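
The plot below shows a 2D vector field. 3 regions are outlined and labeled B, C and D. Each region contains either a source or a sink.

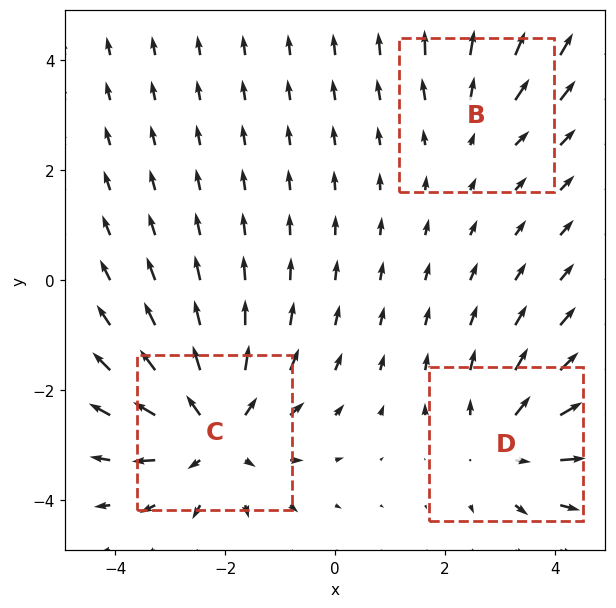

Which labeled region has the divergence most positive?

C

Divergence at each region's feature centre — B: about +2, C: about +4, D: about +3. Region C is most positive.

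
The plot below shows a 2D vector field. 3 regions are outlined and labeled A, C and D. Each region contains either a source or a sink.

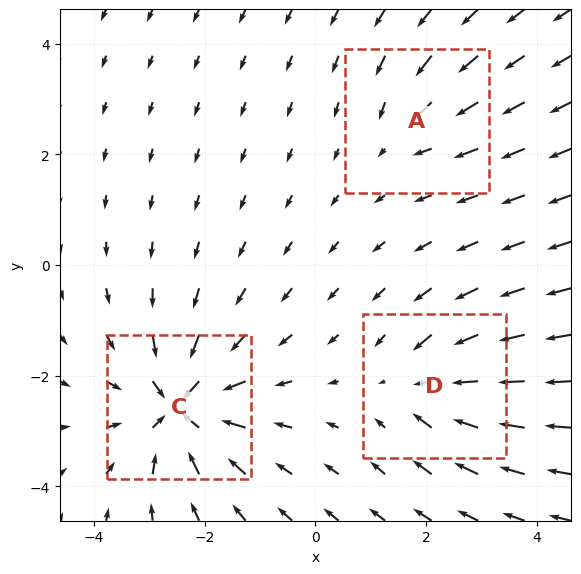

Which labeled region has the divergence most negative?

Divergence at each region's feature centre — A: about -2, C: about -6, D: about -3. Region C is most negative.

C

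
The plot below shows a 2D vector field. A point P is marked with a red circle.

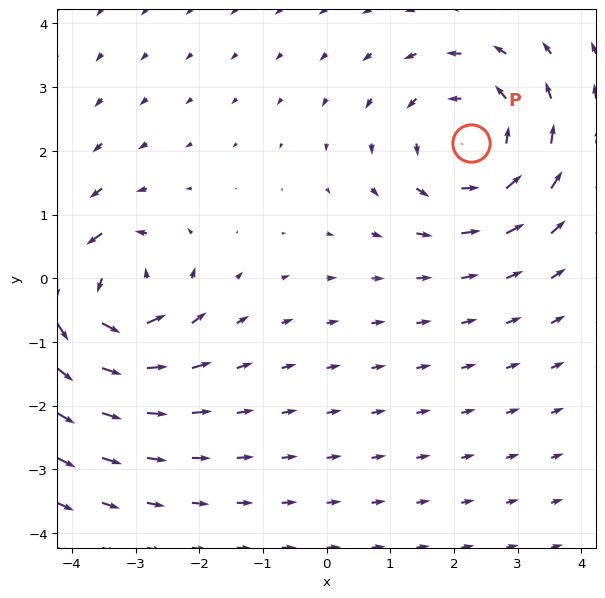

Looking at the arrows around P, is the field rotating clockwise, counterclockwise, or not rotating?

Near P at (2.3, 2.1) the arrows circulate counterclockwise. The curl (z-component) there is about +4; positive curl means counterclockwise rotation.

counterclockwise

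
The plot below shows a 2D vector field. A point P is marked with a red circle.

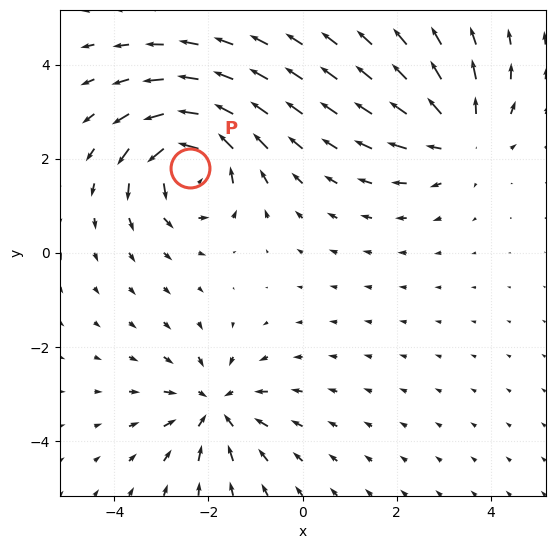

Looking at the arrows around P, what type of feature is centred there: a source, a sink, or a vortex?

At P (-2.4, 1.8) the arrows circulate counterclockwise. Divergence ≈0, curl about +6 — near-zero divergence with nonzero curl is a vortex.

vortex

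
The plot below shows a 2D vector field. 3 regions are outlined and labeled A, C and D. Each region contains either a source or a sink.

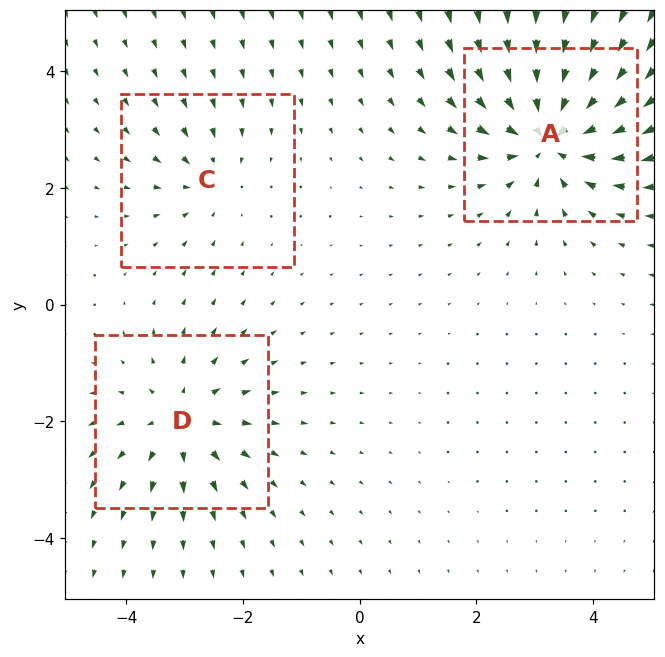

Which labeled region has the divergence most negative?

A

Divergence at each region's feature centre — A: about -6, C: about -2, D: about +4. Region A is most negative.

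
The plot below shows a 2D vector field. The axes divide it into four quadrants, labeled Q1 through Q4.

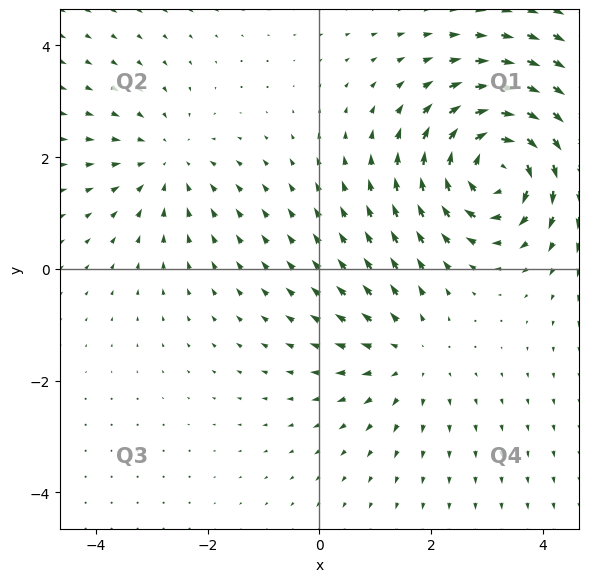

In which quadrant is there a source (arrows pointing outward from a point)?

The source sits at approximately (1.6, -1.5), which lies in quadrant Q4. The divergence there is about +2, positive as expected for a source.

Q4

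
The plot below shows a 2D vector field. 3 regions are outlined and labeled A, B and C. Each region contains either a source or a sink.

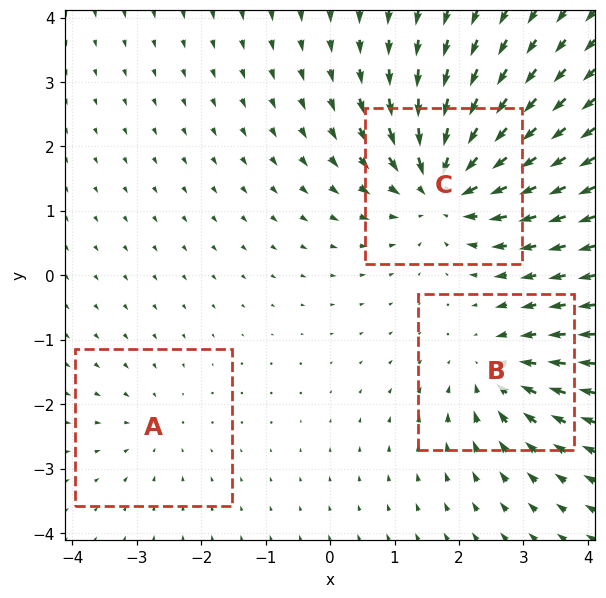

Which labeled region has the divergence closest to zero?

Divergence at each region's feature centre — A: about -2, B: about -4, C: about -6. Region A is closest to zero.

A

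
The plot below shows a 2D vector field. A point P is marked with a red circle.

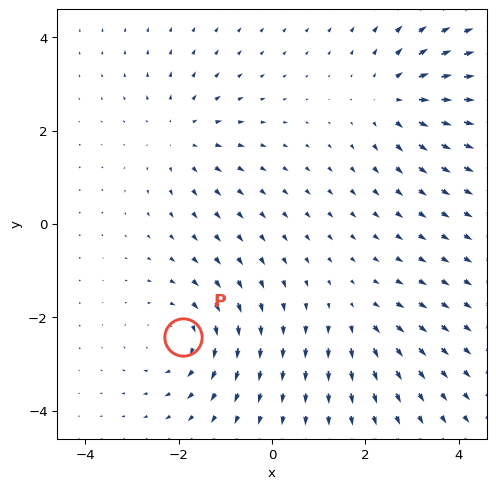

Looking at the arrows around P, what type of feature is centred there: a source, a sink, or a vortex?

At P (-1.9, -2.4) the arrows circulate clockwise. Divergence ≈0, curl about -4 — near-zero divergence with nonzero curl is a vortex.

vortex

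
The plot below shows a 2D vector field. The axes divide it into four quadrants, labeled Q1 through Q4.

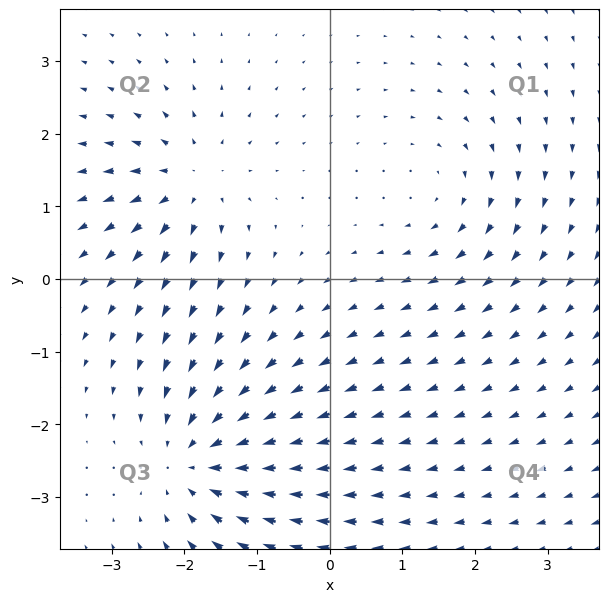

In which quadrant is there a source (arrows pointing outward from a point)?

Q2

The source sits at approximately (-1.9, 1.3), which lies in quadrant Q2. The divergence there is about +4, positive as expected for a source.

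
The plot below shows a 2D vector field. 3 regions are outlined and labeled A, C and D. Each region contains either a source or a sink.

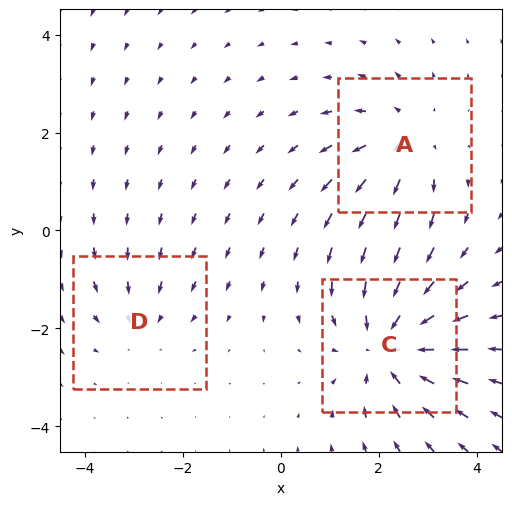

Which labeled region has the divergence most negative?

Divergence at each region's feature centre — A: about +3, C: about -4, D: about -2. Region C is most negative.

C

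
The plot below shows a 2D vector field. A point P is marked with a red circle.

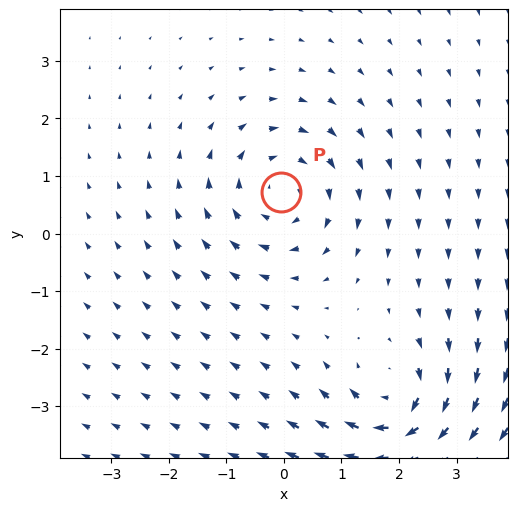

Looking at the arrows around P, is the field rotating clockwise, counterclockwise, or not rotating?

Near P at (-0.0, 0.7) the arrows circulate clockwise. The curl (z-component) there is about -4; negative curl means clockwise rotation.

clockwise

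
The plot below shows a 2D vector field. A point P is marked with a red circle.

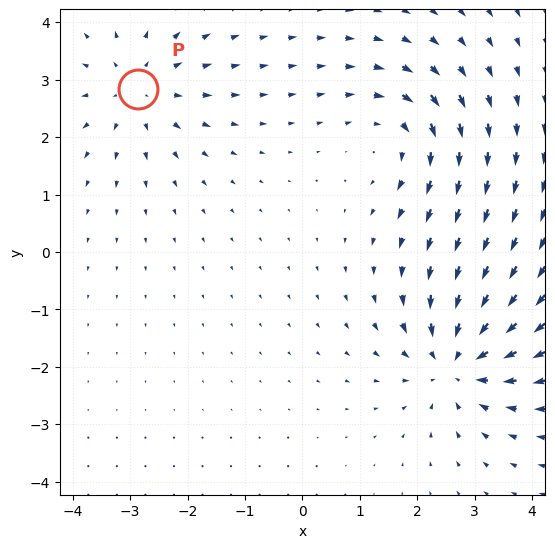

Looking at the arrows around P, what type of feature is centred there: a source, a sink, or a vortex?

At P (-2.9, 2.8) the arrows spread outward. Divergence about +3, curl ≈0 — positive divergence with near-zero curl is a source.

source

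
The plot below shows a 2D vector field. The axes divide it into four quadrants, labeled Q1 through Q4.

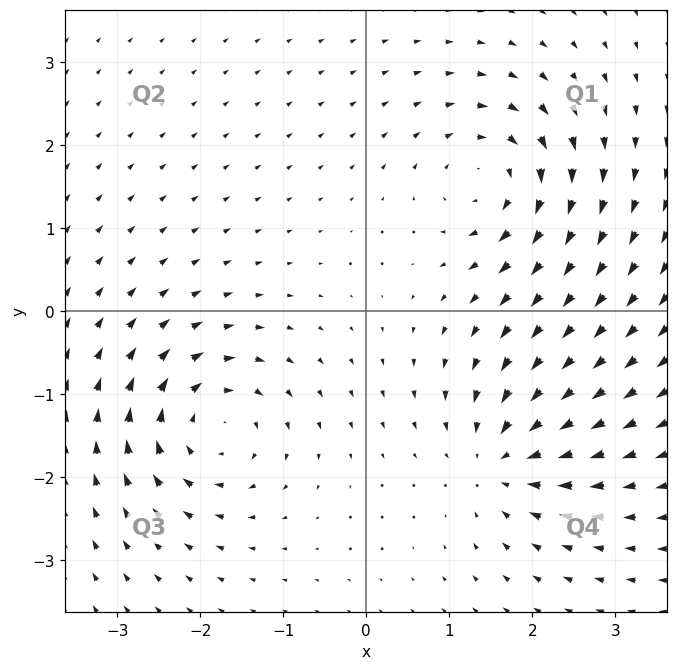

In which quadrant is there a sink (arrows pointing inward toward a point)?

The sink sits at approximately (1.6, -1.8), which lies in quadrant Q4. The divergence there is about -6, negative as expected for a sink.

Q4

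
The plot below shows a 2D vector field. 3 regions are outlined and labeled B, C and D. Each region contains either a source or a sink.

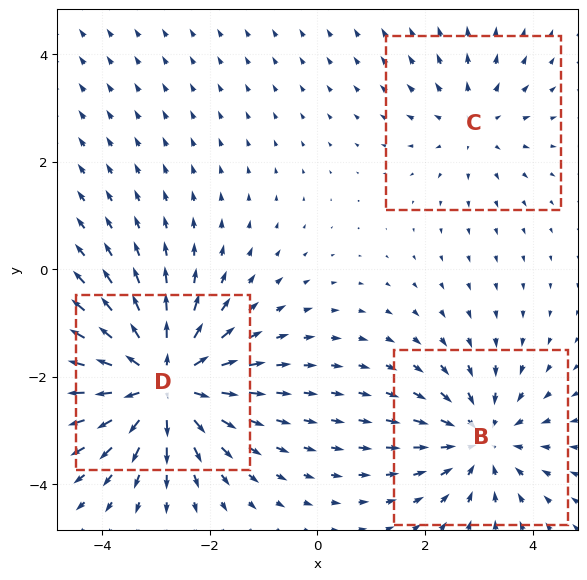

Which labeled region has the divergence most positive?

D

Divergence at each region's feature centre — B: about -3, C: about +2, D: about +5. Region D is most positive.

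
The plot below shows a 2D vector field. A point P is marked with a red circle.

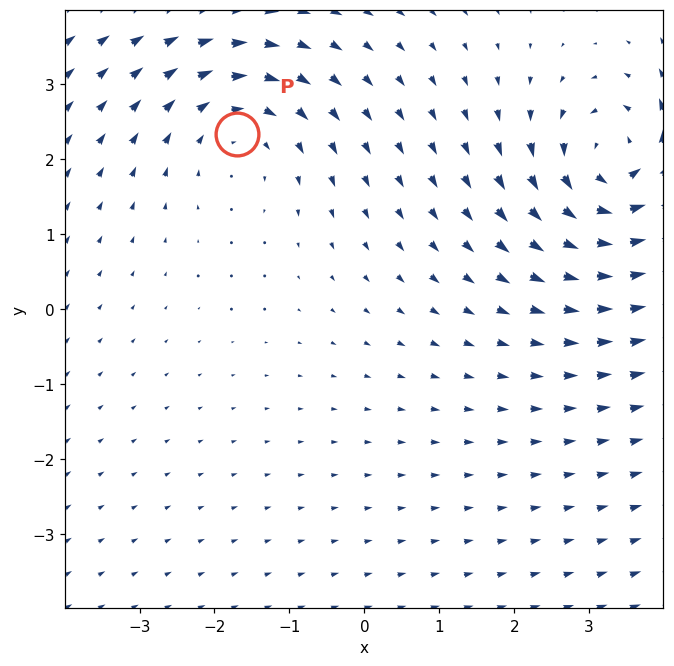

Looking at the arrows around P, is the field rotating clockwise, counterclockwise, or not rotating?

Near P at (-1.7, 2.3) the arrows circulate clockwise. The curl (z-component) there is about -2; negative curl means clockwise rotation.

clockwise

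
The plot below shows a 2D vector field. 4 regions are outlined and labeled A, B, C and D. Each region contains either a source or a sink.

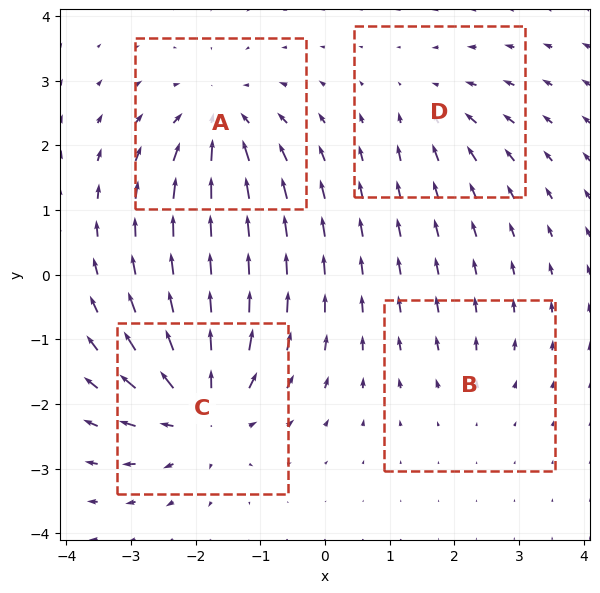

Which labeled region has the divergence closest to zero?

B

Divergence at each region's feature centre — A: about -5, B: about +2, C: about +7, D: about -3. Region B is closest to zero.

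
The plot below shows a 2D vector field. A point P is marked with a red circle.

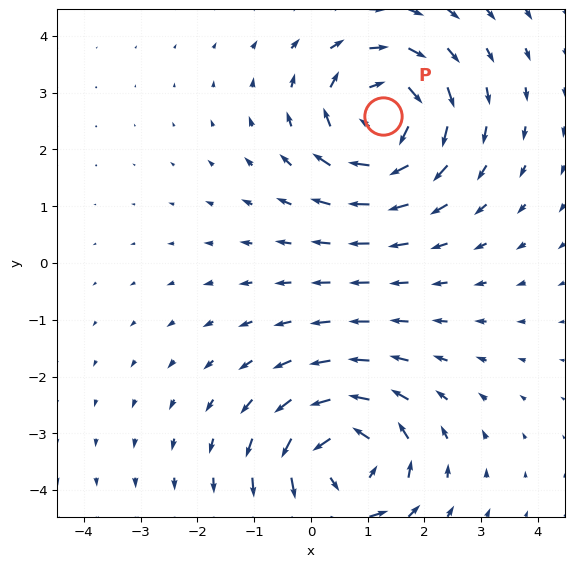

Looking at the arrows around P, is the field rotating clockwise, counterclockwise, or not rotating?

Near P at (1.3, 2.6) the arrows circulate clockwise. The curl (z-component) there is about -5; negative curl means clockwise rotation.

clockwise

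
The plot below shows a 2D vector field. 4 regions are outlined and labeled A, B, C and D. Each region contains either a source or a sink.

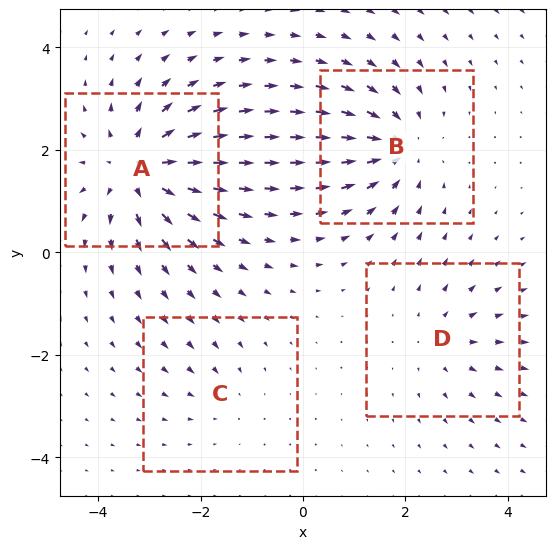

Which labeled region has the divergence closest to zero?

C

Divergence at each region's feature centre — A: about +7, B: about -5, C: about -2, D: about +3. Region C is closest to zero.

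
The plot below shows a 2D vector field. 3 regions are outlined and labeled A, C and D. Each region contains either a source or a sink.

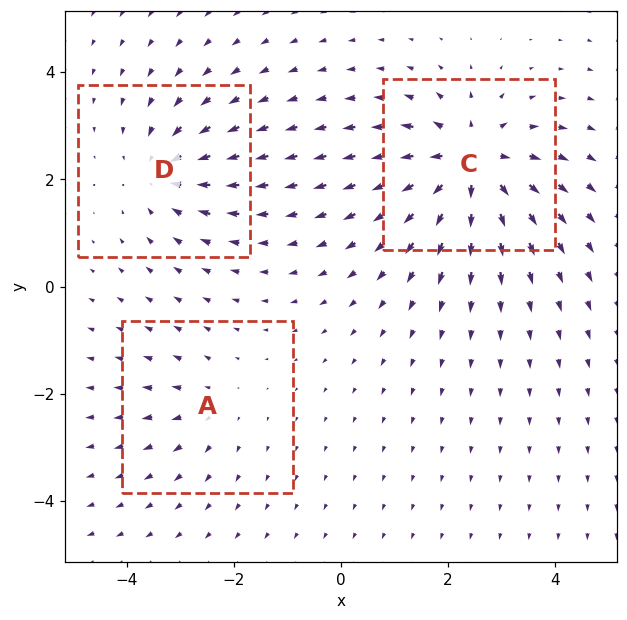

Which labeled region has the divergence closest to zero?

A

Divergence at each region's feature centre — A: about +2, C: about +5, D: about -3. Region A is closest to zero.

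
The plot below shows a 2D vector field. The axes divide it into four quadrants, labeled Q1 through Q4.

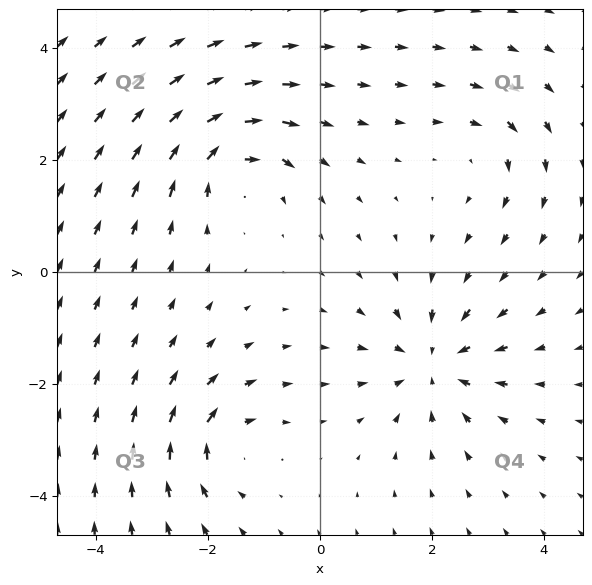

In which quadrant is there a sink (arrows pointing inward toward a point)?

Q4

The sink sits at approximately (2.0, -1.6), which lies in quadrant Q4. The divergence there is about -5, negative as expected for a sink.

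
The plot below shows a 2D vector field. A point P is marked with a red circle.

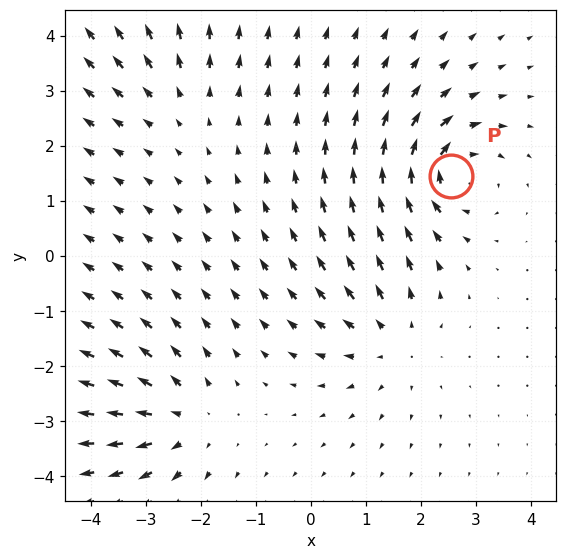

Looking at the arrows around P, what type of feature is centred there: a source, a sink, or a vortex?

At P (2.6, 1.5) the arrows circulate clockwise. Divergence ≈0, curl about -6 — near-zero divergence with nonzero curl is a vortex.

vortex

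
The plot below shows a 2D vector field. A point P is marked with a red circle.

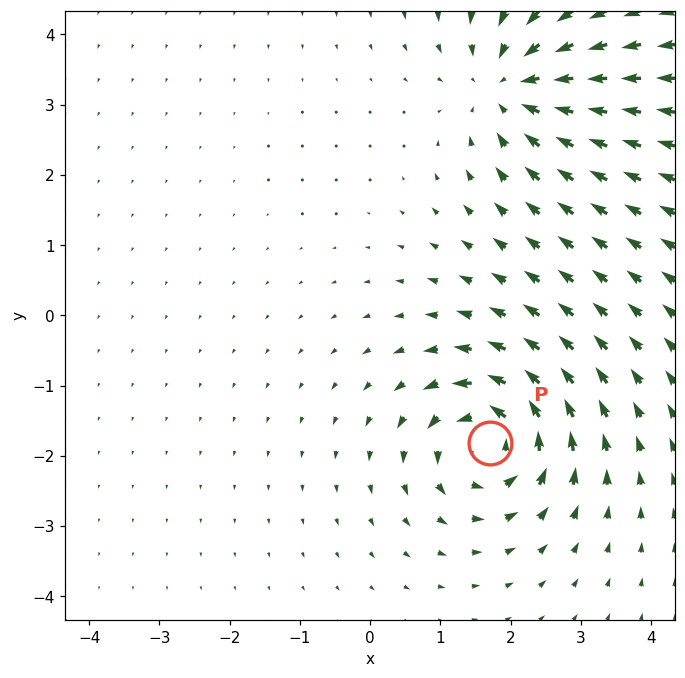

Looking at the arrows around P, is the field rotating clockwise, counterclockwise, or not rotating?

Near P at (1.7, -1.8) the arrows circulate counterclockwise. The curl (z-component) there is about +5; positive curl means counterclockwise rotation.

counterclockwise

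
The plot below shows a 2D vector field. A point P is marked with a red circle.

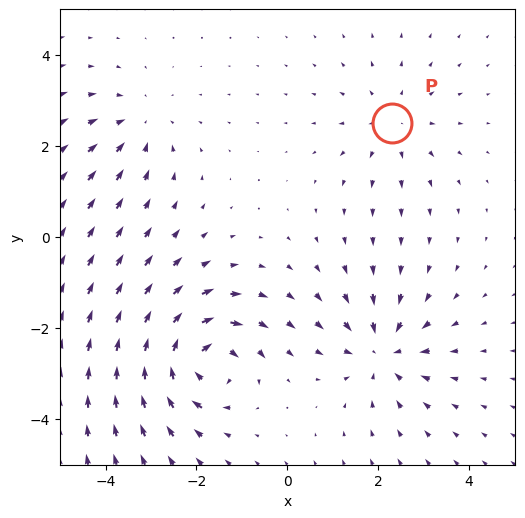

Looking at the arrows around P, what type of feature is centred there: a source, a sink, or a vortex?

At P (2.3, 2.5) the arrows spread outward. Divergence about +3, curl ≈0 — positive divergence with near-zero curl is a source.

source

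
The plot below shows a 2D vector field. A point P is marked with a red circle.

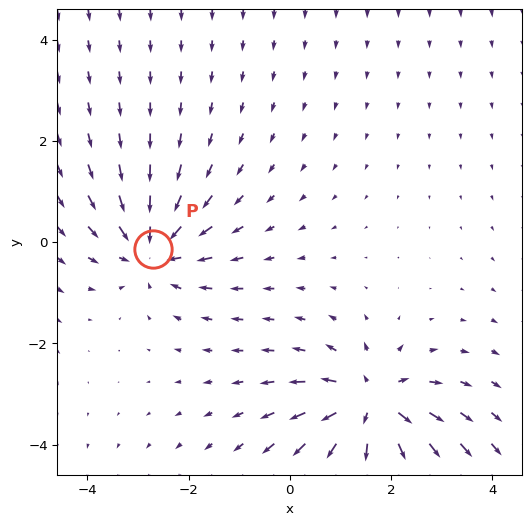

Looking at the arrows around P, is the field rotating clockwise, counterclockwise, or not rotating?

Near P at (-2.7, -0.1) the arrows show no circulation. The curl there is ≈0.

not rotating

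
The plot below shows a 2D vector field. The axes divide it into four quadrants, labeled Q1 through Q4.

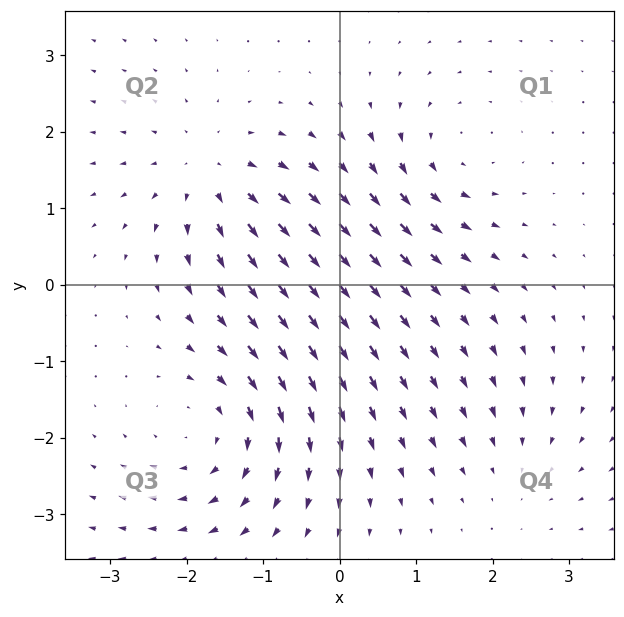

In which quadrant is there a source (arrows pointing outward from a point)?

The source sits at approximately (-1.7, 1.4), which lies in quadrant Q2. The divergence there is about +4, positive as expected for a source.

Q2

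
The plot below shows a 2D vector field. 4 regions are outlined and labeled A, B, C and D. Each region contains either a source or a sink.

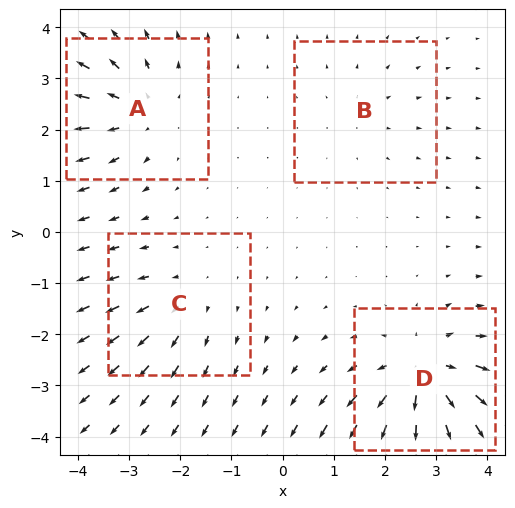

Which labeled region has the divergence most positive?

D

Divergence at each region's feature centre — A: about +4, B: about +2, C: about +3, D: about +7. Region D is most positive.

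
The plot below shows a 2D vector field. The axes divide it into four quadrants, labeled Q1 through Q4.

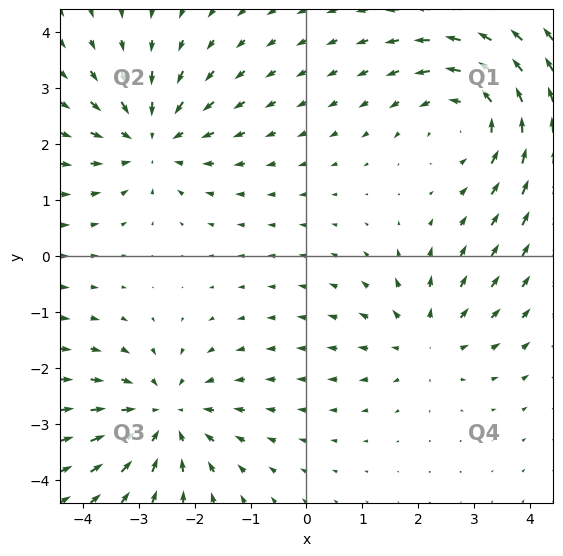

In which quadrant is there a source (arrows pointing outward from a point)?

The source sits at approximately (2.1, -1.5), which lies in quadrant Q4. The divergence there is about +3, positive as expected for a source.

Q4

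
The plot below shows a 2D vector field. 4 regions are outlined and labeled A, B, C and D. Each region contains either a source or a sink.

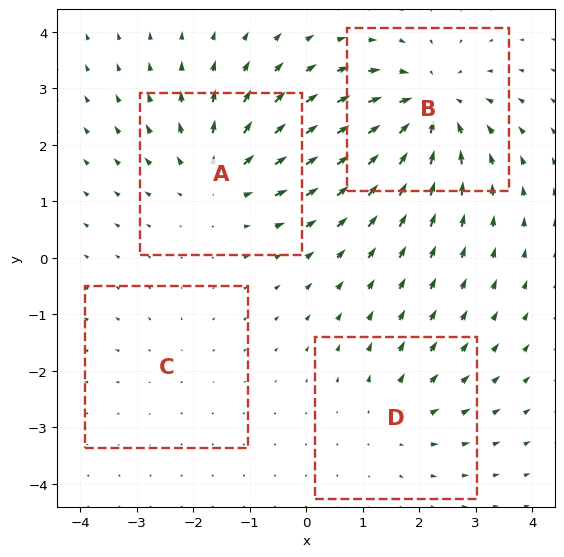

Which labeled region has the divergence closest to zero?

Divergence at each region's feature centre — A: about +5, B: about -6, C: about +2, D: about +3. Region C is closest to zero.

C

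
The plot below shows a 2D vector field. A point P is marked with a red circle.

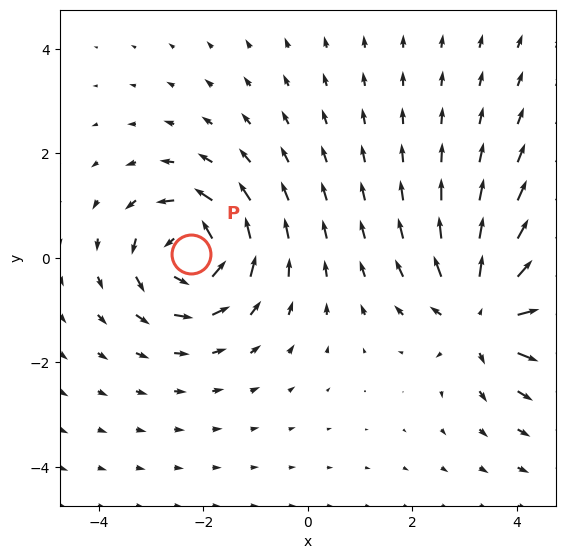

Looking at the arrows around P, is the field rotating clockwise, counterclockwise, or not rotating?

counterclockwise

Near P at (-2.2, 0.1) the arrows circulate counterclockwise. The curl (z-component) there is about +4; positive curl means counterclockwise rotation.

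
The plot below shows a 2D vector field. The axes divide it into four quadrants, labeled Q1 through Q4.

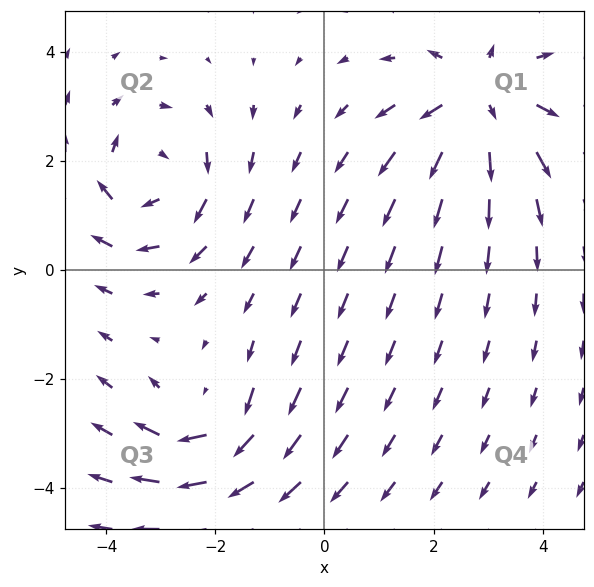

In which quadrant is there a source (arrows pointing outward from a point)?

Q1

The source sits at approximately (2.9, 3.1), which lies in quadrant Q1. The divergence there is about +5, positive as expected for a source.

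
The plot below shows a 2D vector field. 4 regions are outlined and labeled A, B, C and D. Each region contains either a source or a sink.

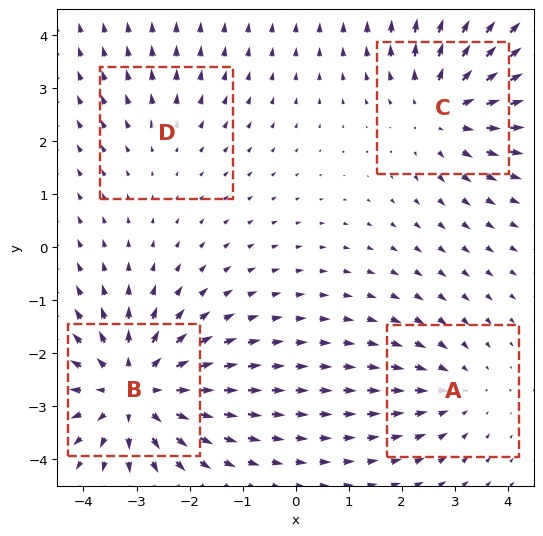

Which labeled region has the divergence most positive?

Divergence at each region's feature centre — A: about -3, B: about +6, C: about +4, D: about +2. Region B is most positive.

B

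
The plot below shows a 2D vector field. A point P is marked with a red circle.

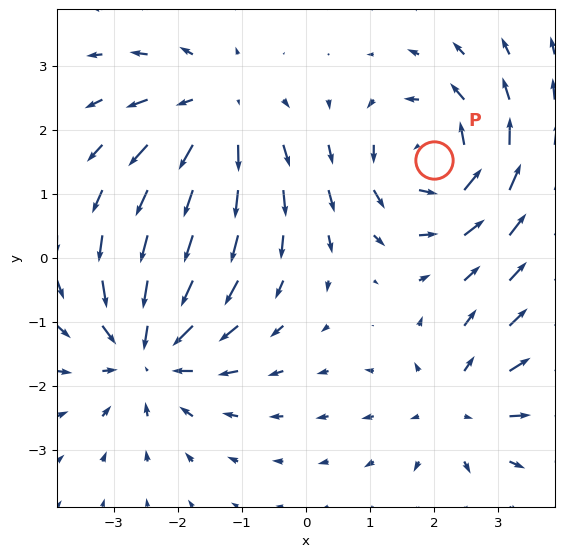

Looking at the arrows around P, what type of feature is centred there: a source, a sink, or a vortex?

At P (2.0, 1.5) the arrows circulate counterclockwise. Divergence ≈0, curl about +4 — near-zero divergence with nonzero curl is a vortex.

vortex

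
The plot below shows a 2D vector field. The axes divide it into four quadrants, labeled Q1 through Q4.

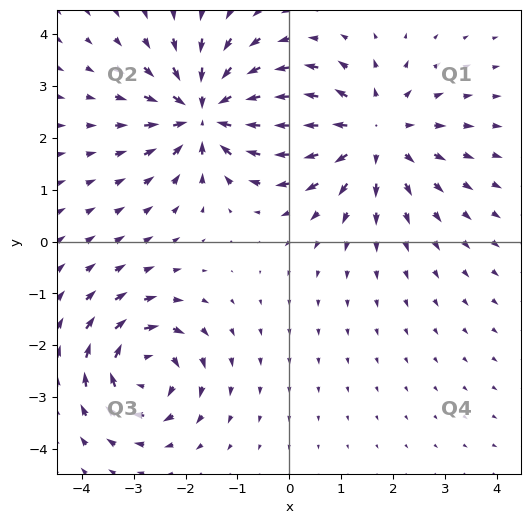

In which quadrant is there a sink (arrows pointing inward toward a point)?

The sink sits at approximately (-1.6, 2.5), which lies in quadrant Q2. The divergence there is about -6, negative as expected for a sink.

Q2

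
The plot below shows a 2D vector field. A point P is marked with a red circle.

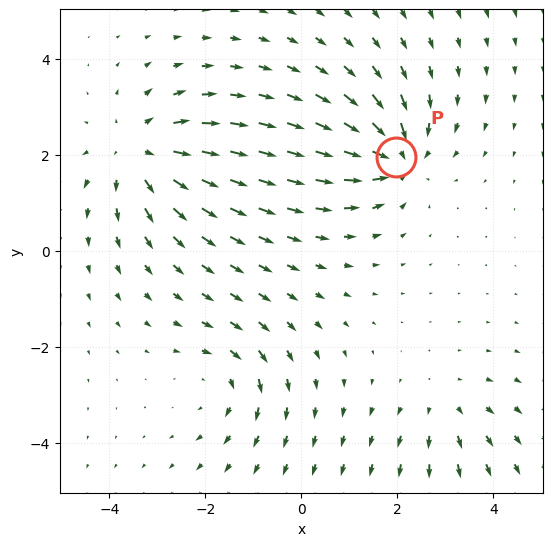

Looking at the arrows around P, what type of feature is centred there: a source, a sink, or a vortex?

sink

At P (2.0, 2.0) the arrows converge inward. Divergence about -6, curl ≈0 — negative divergence with near-zero curl is a sink.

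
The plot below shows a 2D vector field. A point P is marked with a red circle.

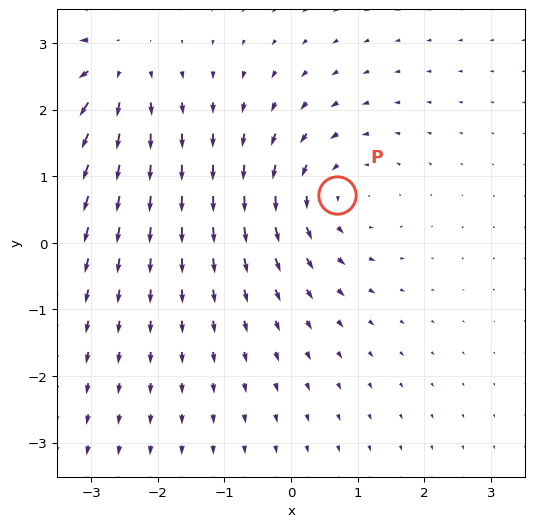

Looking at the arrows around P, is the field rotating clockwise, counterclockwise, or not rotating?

Near P at (0.7, 0.7) the arrows circulate counterclockwise. The curl (z-component) there is about +3; positive curl means counterclockwise rotation.

counterclockwise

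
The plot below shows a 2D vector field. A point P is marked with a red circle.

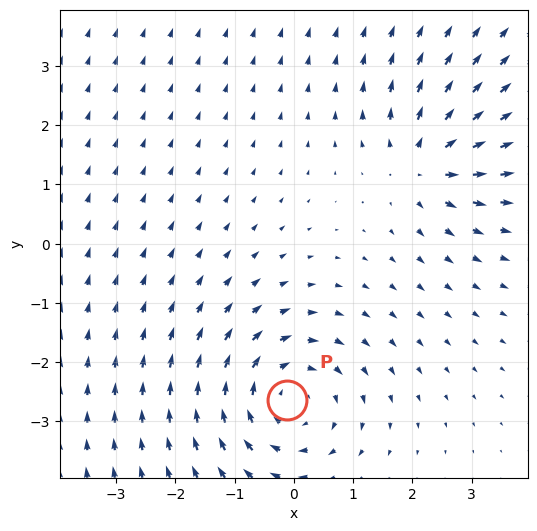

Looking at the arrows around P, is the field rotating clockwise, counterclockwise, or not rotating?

clockwise

Near P at (-0.1, -2.6) the arrows circulate clockwise. The curl (z-component) there is about -4; negative curl means clockwise rotation.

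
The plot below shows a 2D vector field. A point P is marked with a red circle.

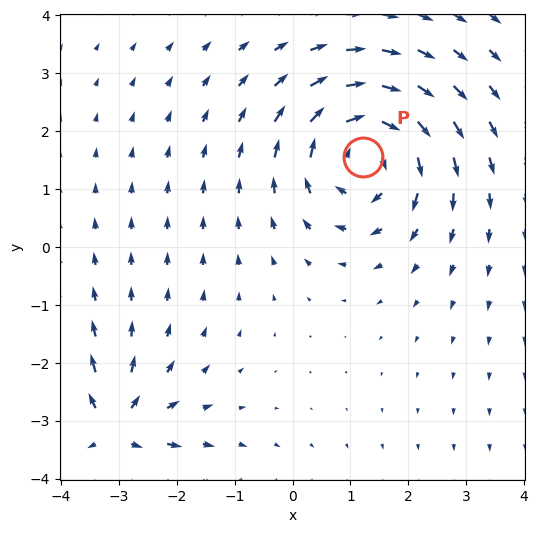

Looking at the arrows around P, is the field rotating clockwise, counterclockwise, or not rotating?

Near P at (1.2, 1.6) the arrows circulate clockwise. The curl (z-component) there is about -5; negative curl means clockwise rotation.

clockwise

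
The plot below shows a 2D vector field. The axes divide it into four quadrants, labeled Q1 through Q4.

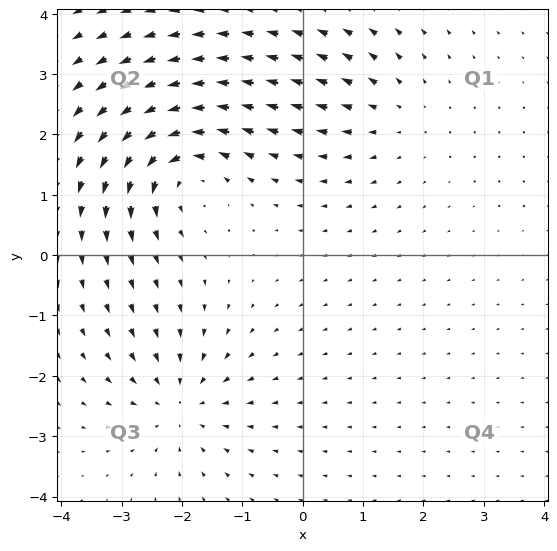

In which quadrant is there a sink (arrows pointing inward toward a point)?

Q3

The sink sits at approximately (-2.0, -2.4), which lies in quadrant Q3. The divergence there is about -4, negative as expected for a sink.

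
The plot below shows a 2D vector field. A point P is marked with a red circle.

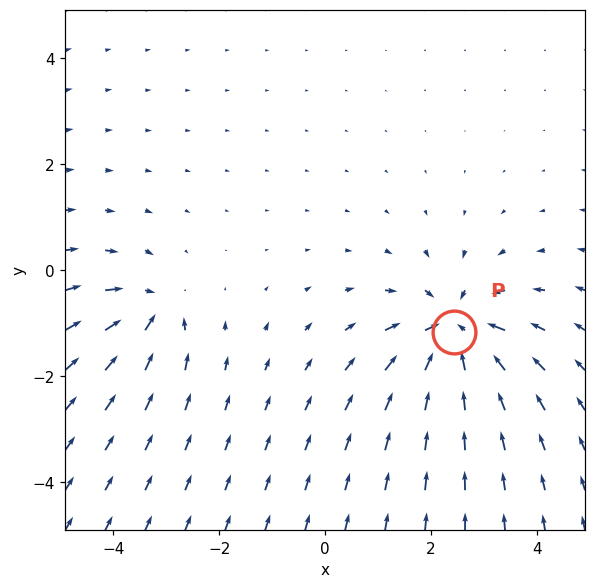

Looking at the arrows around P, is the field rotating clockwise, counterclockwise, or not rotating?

not rotating

Near P at (2.4, -1.2) the arrows show no circulation. The curl there is ≈0.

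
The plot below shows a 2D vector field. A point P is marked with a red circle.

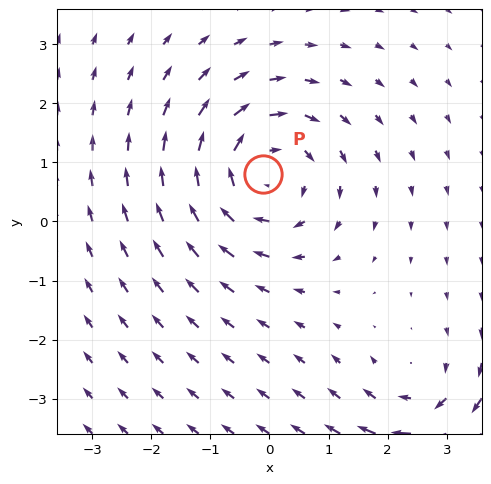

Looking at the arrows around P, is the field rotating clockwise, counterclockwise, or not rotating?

Near P at (-0.1, 0.8) the arrows circulate clockwise. The curl (z-component) there is about -4; negative curl means clockwise rotation.

clockwise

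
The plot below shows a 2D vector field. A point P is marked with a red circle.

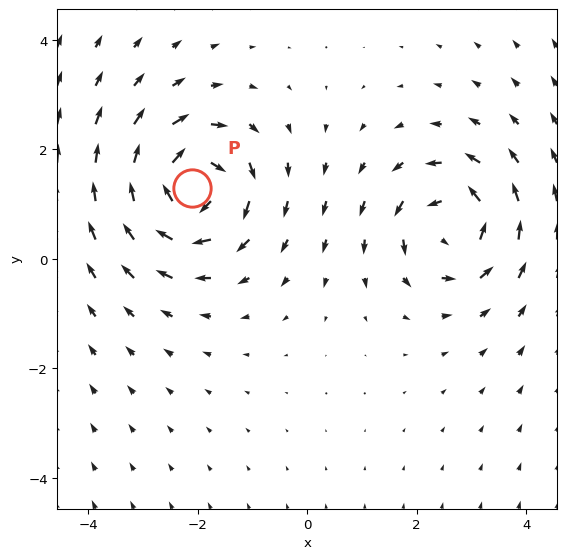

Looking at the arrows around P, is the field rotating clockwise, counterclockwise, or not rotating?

clockwise

Near P at (-2.1, 1.3) the arrows circulate clockwise. The curl (z-component) there is about -6; negative curl means clockwise rotation.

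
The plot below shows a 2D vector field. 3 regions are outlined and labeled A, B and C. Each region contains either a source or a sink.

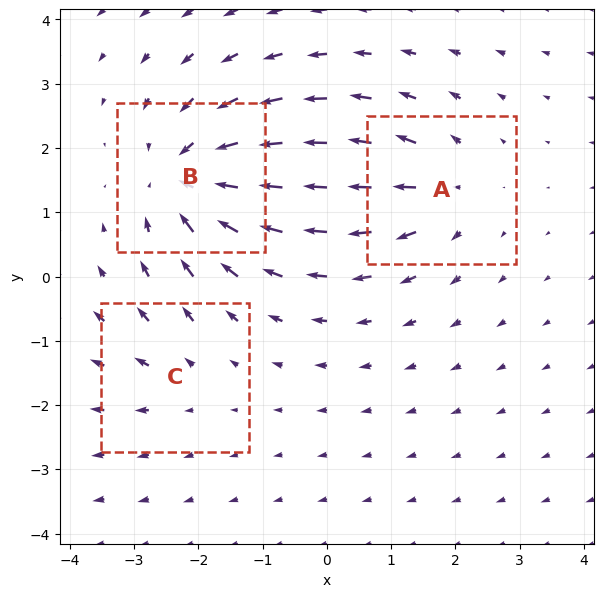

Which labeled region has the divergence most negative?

Divergence at each region's feature centre — A: about +3, B: about -5, C: about +2. Region B is most negative.

B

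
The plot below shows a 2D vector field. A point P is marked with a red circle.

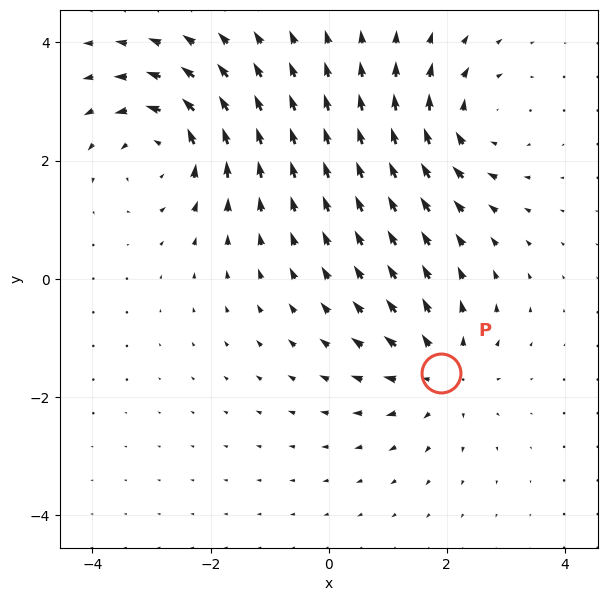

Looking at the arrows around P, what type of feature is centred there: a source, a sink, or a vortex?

At P (1.9, -1.6) the arrows spread outward. Divergence about +4, curl ≈0 — positive divergence with near-zero curl is a source.

source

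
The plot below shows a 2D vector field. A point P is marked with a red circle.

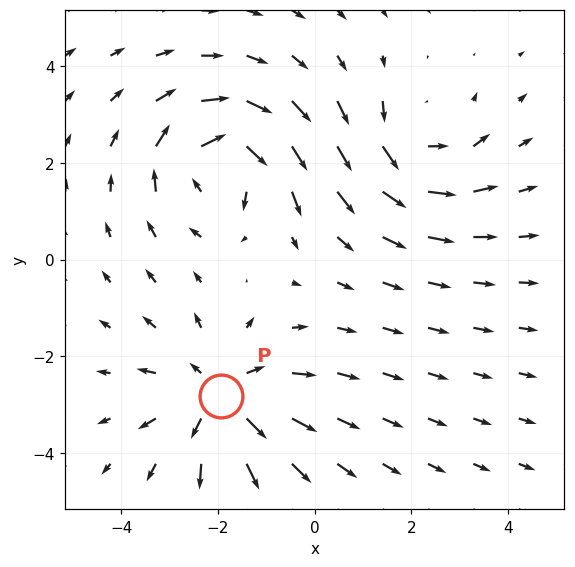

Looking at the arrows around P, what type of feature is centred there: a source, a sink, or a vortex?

At P (-1.9, -2.8) the arrows spread outward. Divergence about +4, curl ≈0 — positive divergence with near-zero curl is a source.

source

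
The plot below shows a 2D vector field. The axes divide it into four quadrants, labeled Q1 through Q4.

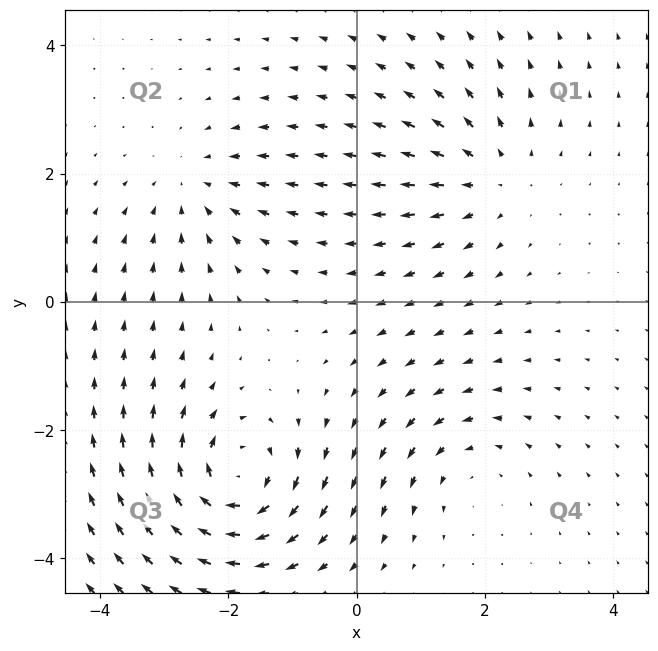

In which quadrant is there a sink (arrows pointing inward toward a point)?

Q2

The sink sits at approximately (-2.5, 1.8), which lies in quadrant Q2. The divergence there is about -3, negative as expected for a sink.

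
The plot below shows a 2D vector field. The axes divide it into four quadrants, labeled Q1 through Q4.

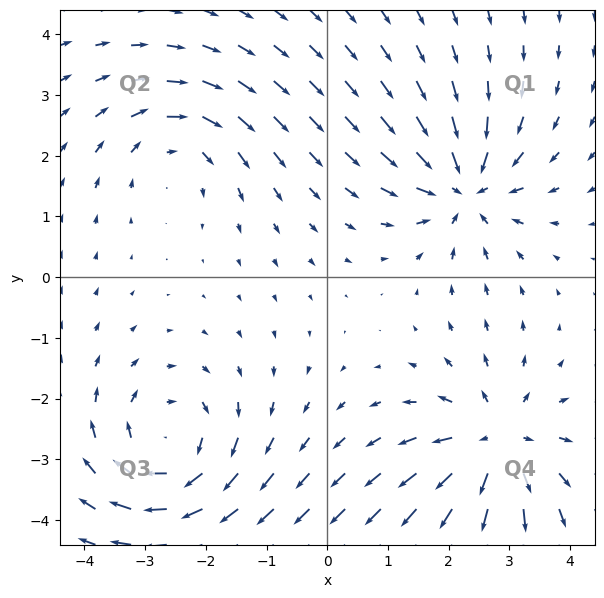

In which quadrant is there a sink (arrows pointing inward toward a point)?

Q1

The sink sits at approximately (2.3, 1.5), which lies in quadrant Q1. The divergence there is about -5, negative as expected for a sink.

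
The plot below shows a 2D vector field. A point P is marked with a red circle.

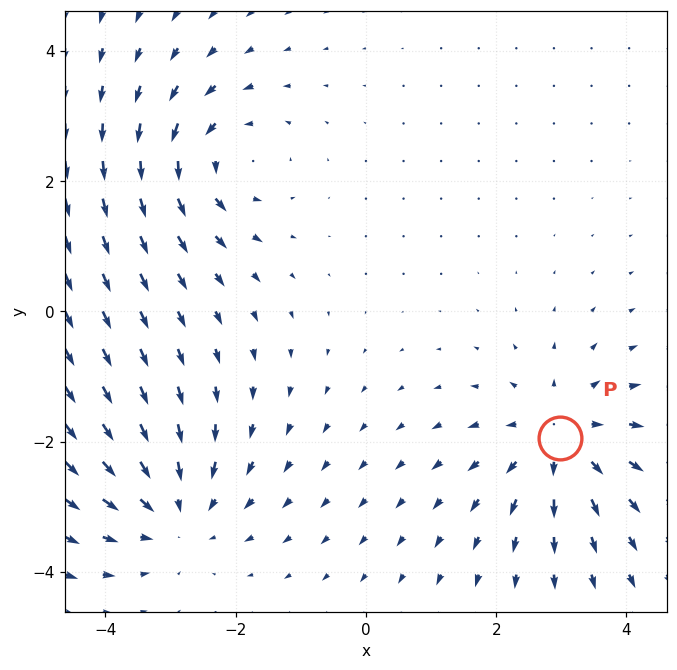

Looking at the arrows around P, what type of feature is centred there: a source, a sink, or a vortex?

At P (3.0, -1.9) the arrows spread outward. Divergence about +4, curl ≈0 — positive divergence with near-zero curl is a source.

source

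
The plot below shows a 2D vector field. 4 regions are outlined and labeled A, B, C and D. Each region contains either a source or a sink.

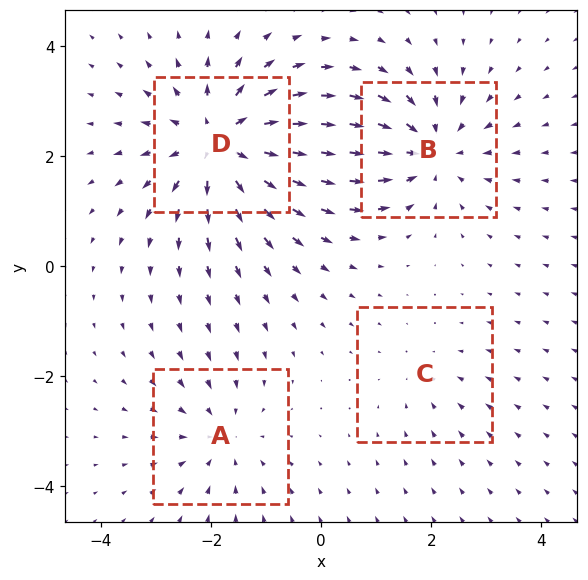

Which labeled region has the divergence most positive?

D

Divergence at each region's feature centre — A: about -3, B: about -5, C: about -2, D: about +6. Region D is most positive.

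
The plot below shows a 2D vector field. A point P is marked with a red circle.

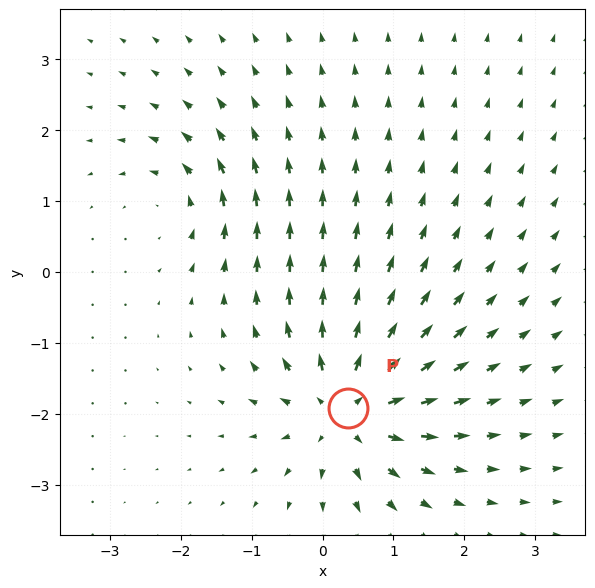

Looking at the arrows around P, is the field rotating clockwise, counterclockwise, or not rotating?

Near P at (0.4, -1.9) the arrows show no circulation. The curl there is ≈0.

not rotating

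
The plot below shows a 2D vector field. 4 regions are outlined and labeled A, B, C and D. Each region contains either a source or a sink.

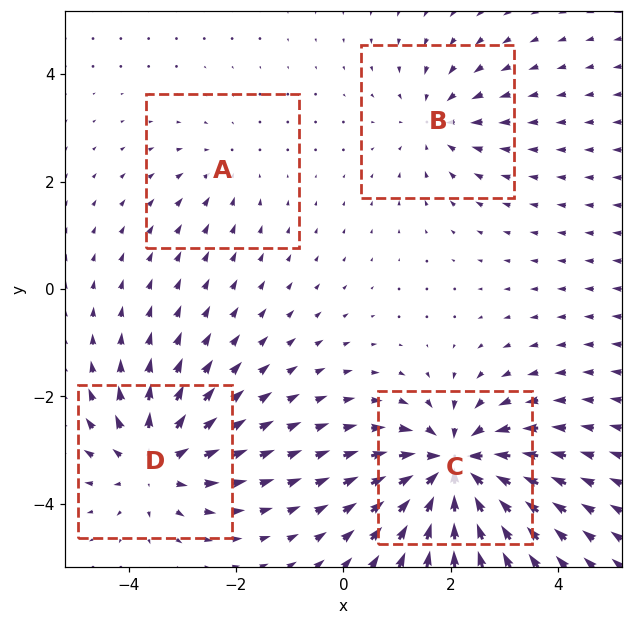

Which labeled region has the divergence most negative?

Divergence at each region's feature centre — A: about -2, B: about -3, C: about -7, D: about +5. Region C is most negative.

C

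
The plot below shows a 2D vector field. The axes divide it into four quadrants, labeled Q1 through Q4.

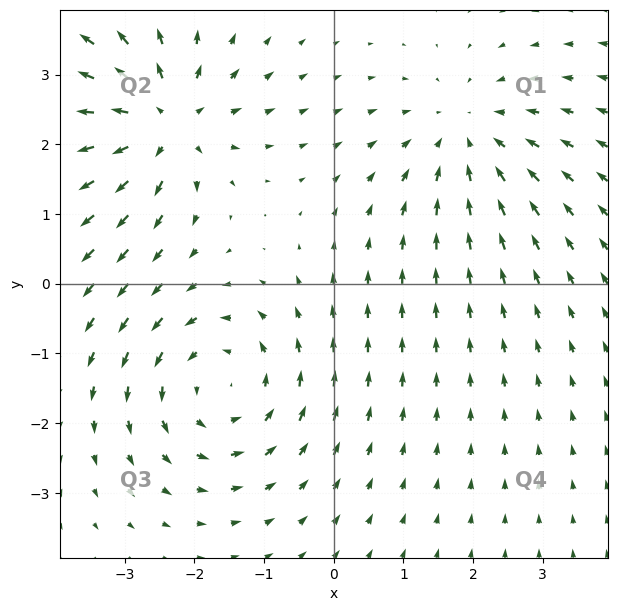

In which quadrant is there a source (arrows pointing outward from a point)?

The source sits at approximately (-2.4, 2.3), which lies in quadrant Q2. The divergence there is about +5, positive as expected for a source.

Q2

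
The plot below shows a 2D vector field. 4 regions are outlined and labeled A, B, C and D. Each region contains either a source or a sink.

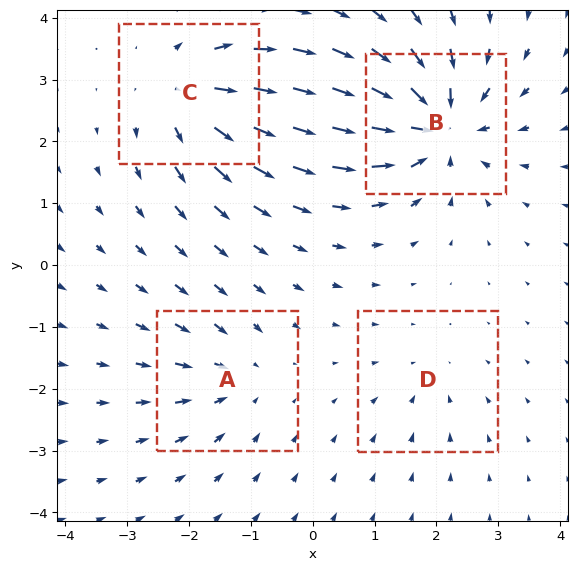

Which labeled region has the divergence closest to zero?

Divergence at each region's feature centre — A: about -4, B: about -8, C: about +6, D: about -2. Region D is closest to zero.

D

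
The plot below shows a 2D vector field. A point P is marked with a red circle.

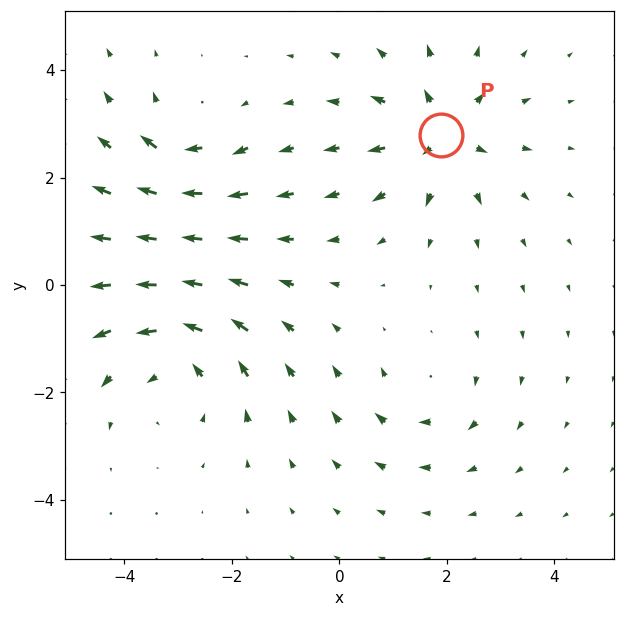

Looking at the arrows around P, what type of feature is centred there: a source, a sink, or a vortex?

At P (1.9, 2.8) the arrows spread outward. Divergence about +5, curl ≈0 — positive divergence with near-zero curl is a source.

source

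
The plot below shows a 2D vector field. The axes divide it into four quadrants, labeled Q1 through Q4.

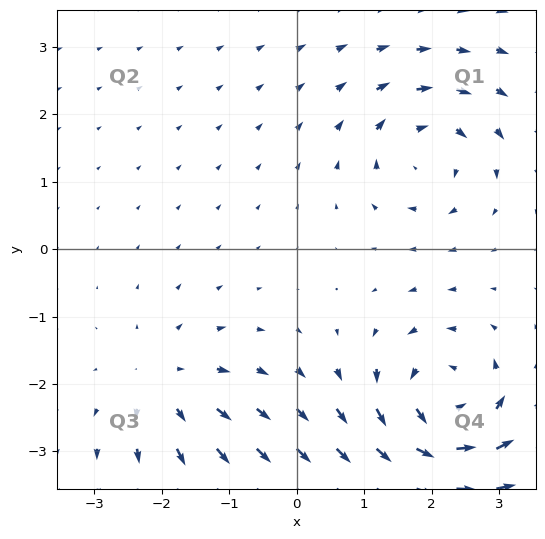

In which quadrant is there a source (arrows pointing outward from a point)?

The source sits at approximately (-1.9, -2.0), which lies in quadrant Q3. The divergence there is about +3, positive as expected for a source.

Q3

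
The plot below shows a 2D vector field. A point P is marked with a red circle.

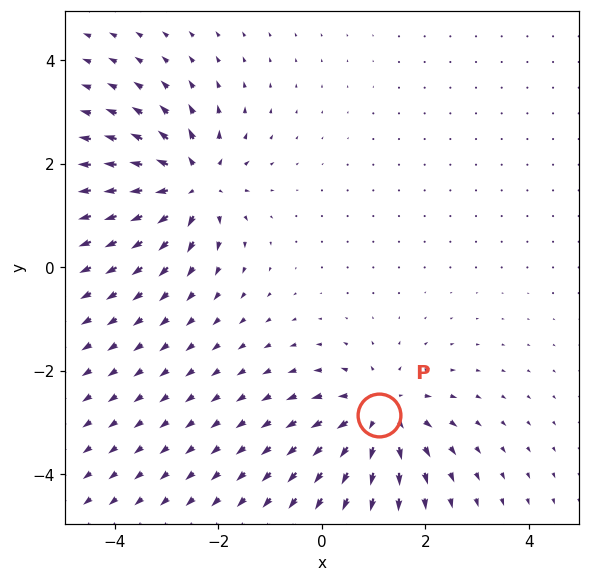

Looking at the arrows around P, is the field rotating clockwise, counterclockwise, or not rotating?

Near P at (1.1, -2.8) the arrows show no circulation. The curl there is ≈0.

not rotating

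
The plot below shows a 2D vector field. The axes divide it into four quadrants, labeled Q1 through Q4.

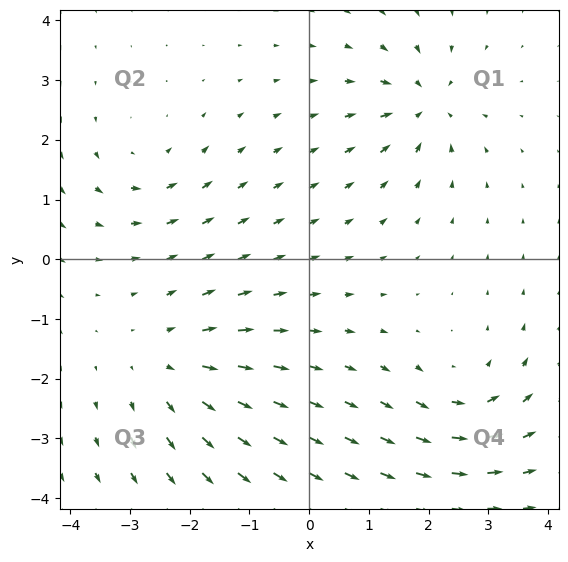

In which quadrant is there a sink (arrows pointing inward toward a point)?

The sink sits at approximately (1.9, 2.6), which lies in quadrant Q1. The divergence there is about -5, negative as expected for a sink.

Q1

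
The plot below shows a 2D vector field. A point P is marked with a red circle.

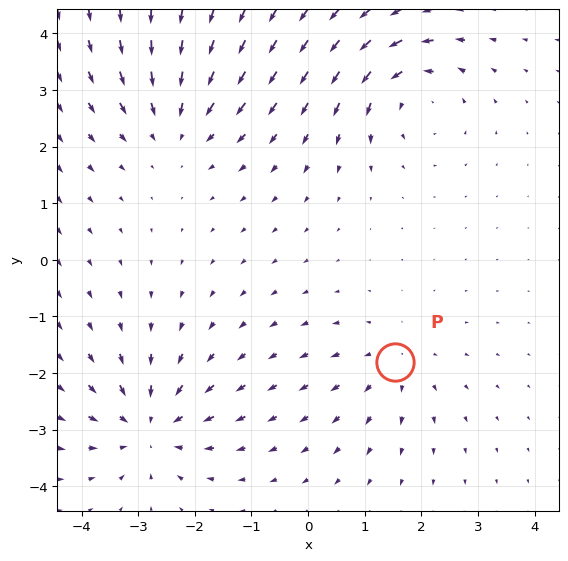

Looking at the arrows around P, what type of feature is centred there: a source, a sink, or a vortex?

At P (1.5, -1.8) the arrows spread outward. Divergence about +3, curl ≈0 — positive divergence with near-zero curl is a source.

source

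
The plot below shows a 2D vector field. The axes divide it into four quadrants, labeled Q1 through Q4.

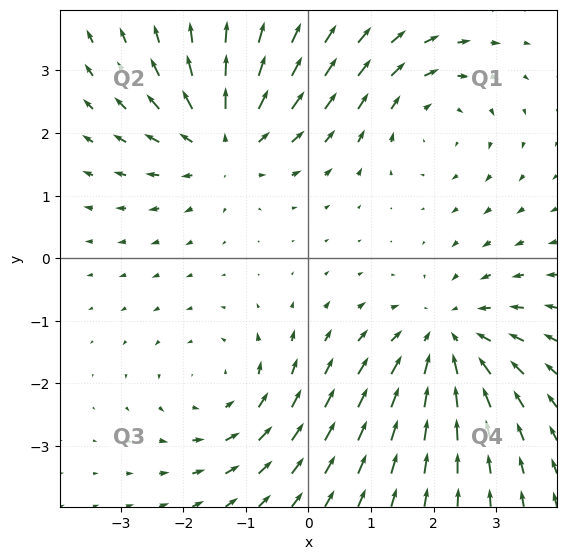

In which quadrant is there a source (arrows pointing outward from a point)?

The source sits at approximately (-1.3, 1.9), which lies in quadrant Q2. The divergence there is about +4, positive as expected for a source.

Q2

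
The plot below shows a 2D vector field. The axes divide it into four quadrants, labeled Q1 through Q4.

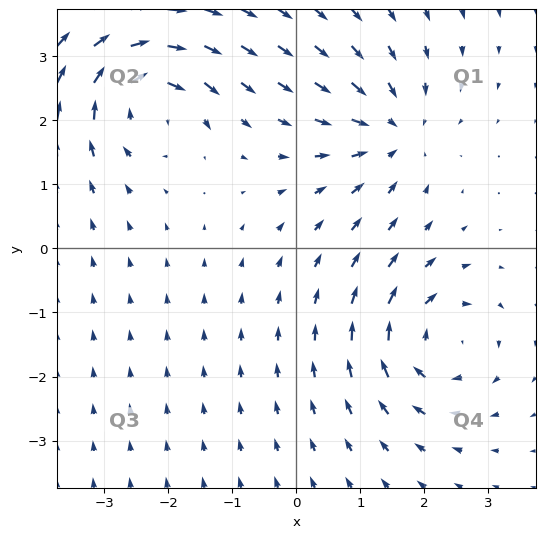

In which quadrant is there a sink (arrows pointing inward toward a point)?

Q1

The sink sits at approximately (1.5, 1.8), which lies in quadrant Q1. The divergence there is about -4, negative as expected for a sink.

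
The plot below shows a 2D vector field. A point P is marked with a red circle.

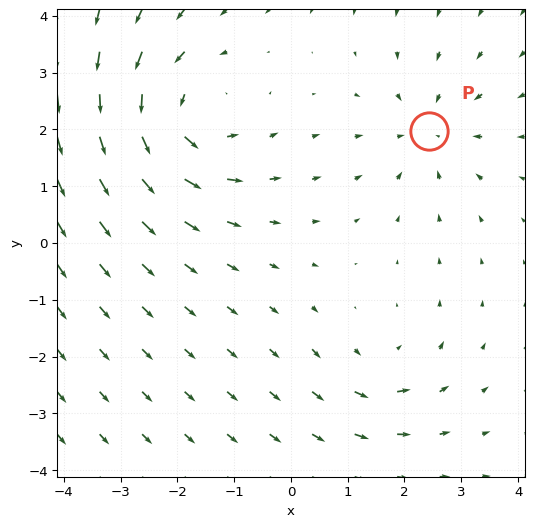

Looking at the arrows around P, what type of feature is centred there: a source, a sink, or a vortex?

At P (2.4, 2.0) the arrows converge inward. Divergence about -3, curl ≈0 — negative divergence with near-zero curl is a sink.

sink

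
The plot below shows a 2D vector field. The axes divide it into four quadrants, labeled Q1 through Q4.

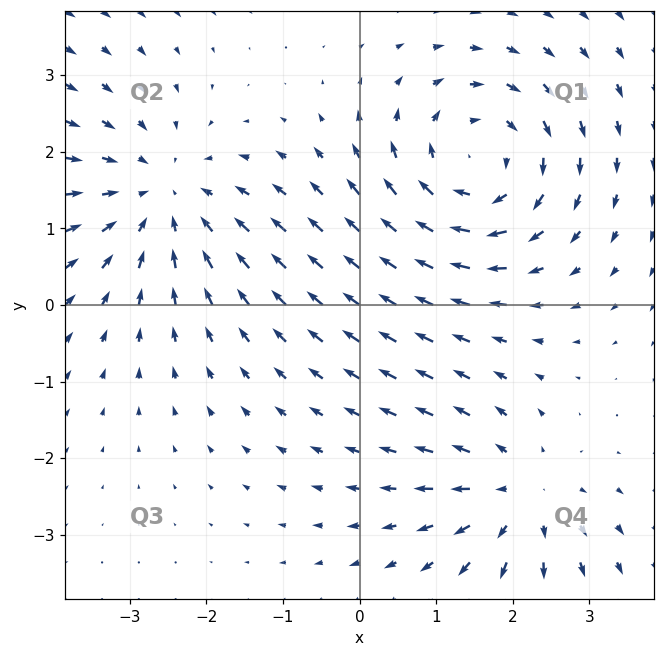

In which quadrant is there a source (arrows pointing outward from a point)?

The source sits at approximately (2.1, -2.5), which lies in quadrant Q4. The divergence there is about +4, positive as expected for a source.

Q4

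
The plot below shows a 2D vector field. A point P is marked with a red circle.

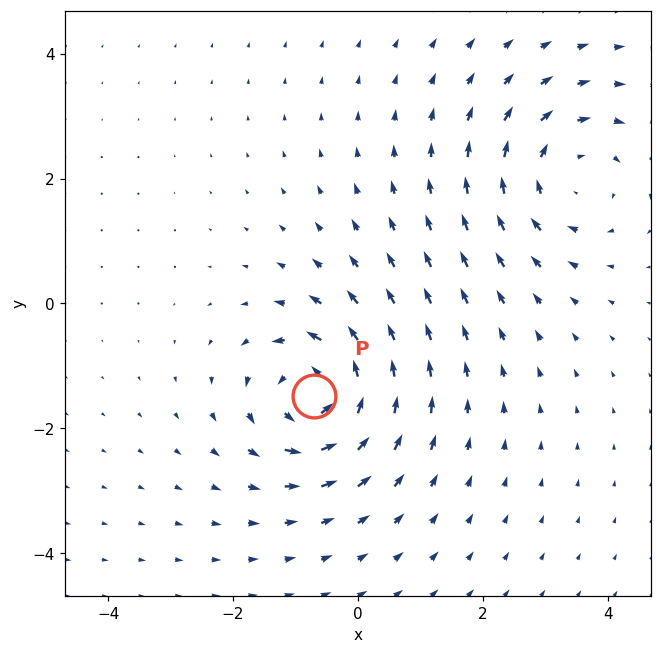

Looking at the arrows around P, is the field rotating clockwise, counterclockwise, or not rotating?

counterclockwise

Near P at (-0.7, -1.5) the arrows circulate counterclockwise. The curl (z-component) there is about +5; positive curl means counterclockwise rotation.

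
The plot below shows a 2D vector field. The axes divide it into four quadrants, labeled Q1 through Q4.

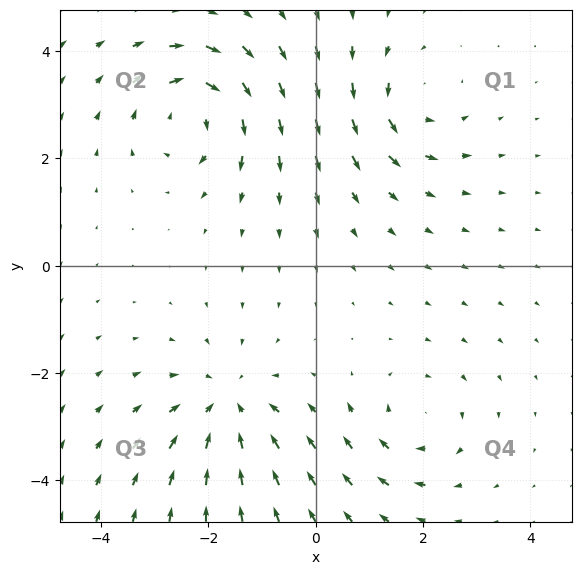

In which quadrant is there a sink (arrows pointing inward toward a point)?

Q3

The sink sits at approximately (-1.6, -2.6), which lies in quadrant Q3. The divergence there is about -4, negative as expected for a sink.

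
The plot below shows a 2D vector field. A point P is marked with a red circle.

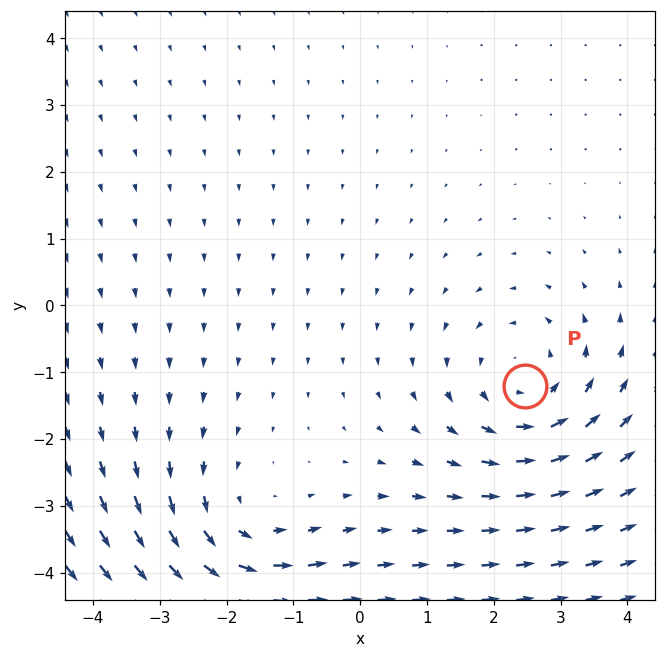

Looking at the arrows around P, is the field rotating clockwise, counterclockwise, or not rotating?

counterclockwise

Near P at (2.5, -1.2) the arrows circulate counterclockwise. The curl (z-component) there is about +3; positive curl means counterclockwise rotation.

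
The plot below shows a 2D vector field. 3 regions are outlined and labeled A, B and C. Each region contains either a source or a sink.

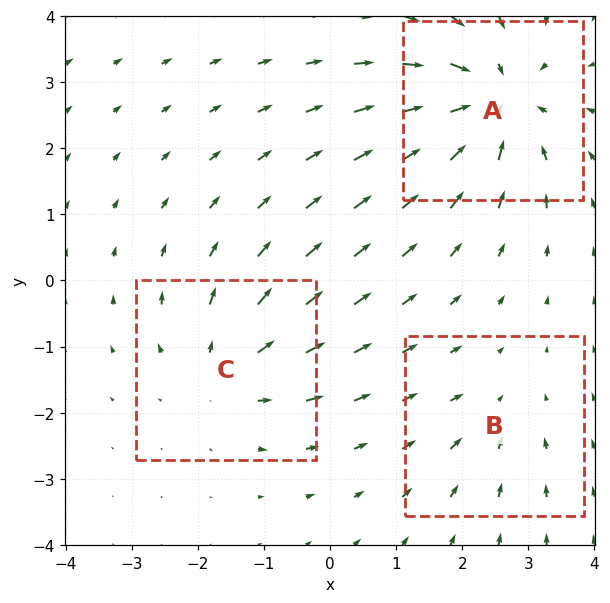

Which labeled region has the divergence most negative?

A

Divergence at each region's feature centre — A: about -5, B: about -2, C: about +3. Region A is most negative.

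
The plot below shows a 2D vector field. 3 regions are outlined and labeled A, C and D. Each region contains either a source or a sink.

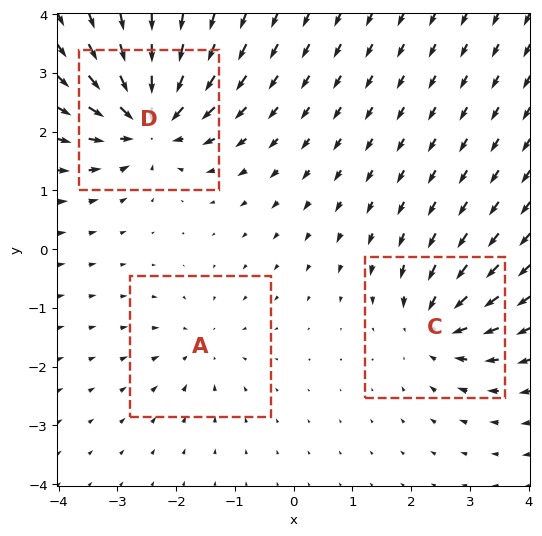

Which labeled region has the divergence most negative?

Divergence at each region's feature centre — A: about -3, C: about -4, D: about -6. Region D is most negative.

D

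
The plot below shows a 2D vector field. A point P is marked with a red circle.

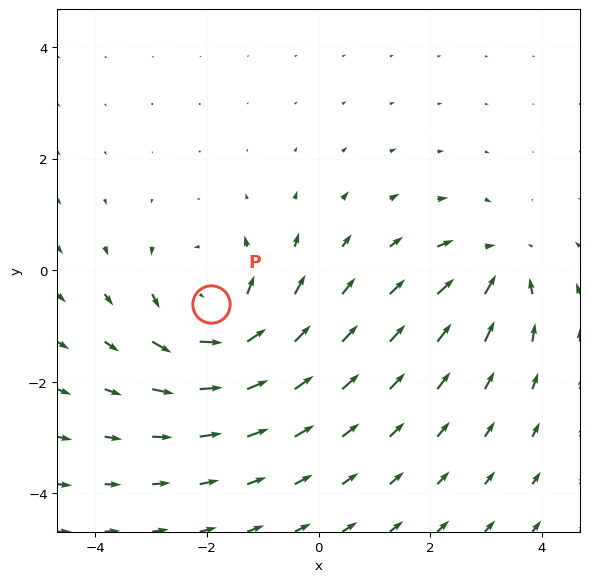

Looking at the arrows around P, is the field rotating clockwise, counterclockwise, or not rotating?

counterclockwise

Near P at (-1.9, -0.6) the arrows circulate counterclockwise. The curl (z-component) there is about +4; positive curl means counterclockwise rotation.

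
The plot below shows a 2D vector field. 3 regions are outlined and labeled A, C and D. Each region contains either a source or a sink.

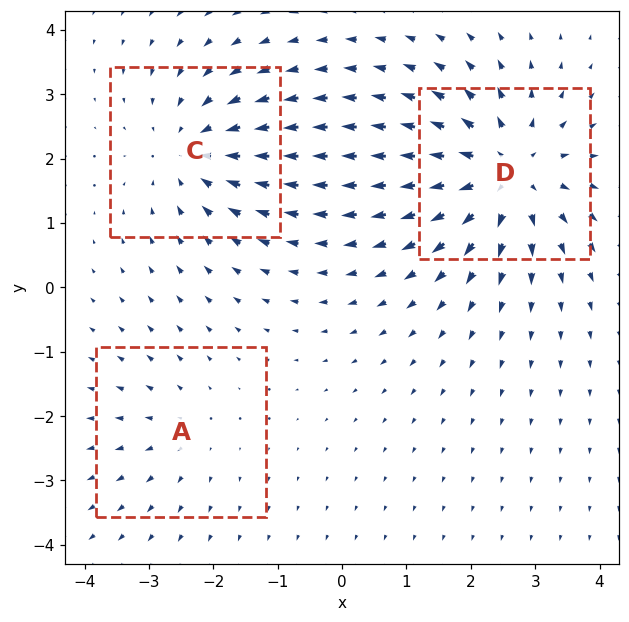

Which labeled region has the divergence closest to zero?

A

Divergence at each region's feature centre — A: about +2, C: about -3, D: about +5. Region A is closest to zero.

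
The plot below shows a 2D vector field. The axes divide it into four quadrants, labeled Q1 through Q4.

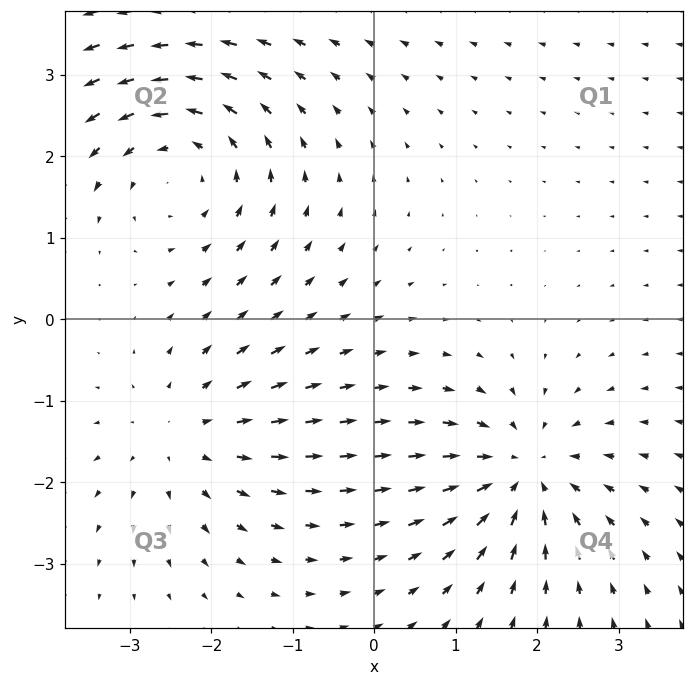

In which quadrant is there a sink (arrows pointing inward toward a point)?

The sink sits at approximately (1.8, -1.9), which lies in quadrant Q4. The divergence there is about -4, negative as expected for a sink.

Q4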